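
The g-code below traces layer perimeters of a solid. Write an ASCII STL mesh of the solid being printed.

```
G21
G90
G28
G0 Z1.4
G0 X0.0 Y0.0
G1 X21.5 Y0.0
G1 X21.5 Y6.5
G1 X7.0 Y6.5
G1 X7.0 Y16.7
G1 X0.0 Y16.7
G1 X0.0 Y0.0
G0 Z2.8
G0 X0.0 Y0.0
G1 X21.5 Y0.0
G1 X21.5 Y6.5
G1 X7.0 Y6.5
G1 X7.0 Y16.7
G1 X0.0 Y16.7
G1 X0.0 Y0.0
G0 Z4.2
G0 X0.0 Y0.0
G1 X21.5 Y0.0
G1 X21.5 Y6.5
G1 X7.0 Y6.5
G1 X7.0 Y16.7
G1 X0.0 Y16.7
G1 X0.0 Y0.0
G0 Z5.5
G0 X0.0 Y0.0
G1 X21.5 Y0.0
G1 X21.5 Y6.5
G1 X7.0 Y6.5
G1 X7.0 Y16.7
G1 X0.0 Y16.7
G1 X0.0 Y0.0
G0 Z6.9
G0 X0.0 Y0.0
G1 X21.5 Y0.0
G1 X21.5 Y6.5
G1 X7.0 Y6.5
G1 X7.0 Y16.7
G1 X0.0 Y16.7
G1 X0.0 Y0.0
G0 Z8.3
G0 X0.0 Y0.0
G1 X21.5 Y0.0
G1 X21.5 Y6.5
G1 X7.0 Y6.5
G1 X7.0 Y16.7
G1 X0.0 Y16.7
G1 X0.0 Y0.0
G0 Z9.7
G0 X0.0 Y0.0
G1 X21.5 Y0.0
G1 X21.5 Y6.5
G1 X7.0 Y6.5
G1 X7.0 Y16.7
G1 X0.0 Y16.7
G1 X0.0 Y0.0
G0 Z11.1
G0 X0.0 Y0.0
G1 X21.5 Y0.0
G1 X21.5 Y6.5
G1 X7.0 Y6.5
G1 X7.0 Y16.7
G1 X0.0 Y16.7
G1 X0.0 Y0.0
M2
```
solid part
  facet normal 0.0000 0.0000 -1.0000
    outer loop
      vertex 21.5 6.5 0.0
      vertex 21.5 0.0 0.0
      vertex 0.0 0.0 0.0
    endloop
  endfacet
  facet normal 0.0000 0.0000 -1.0000
    outer loop
      vertex 7.0 6.5 0.0
      vertex 21.5 6.5 0.0
      vertex 0.0 0.0 0.0
    endloop
  endfacet
  facet normal 0.0000 0.0000 -1.0000
    outer loop
      vertex 7.0 16.7 0.0
      vertex 7.0 6.5 0.0
      vertex 0.0 0.0 0.0
    endloop
  endfacet
  facet normal 0.0000 0.0000 -1.0000
    outer loop
      vertex 0.0 16.7 0.0
      vertex 7.0 16.7 0.0
      vertex 0.0 0.0 0.0
    endloop
  endfacet
  facet normal 0.0000 0.0000 1.0000
    outer loop
      vertex 0.0 0.0 11.1
      vertex 21.5 0.0 11.1
      vertex 21.5 6.5 11.1
    endloop
  endfacet
  facet normal 0.0000 0.0000 1.0000
    outer loop
      vertex 0.0 0.0 11.1
      vertex 21.5 6.5 11.1
      vertex 7.0 6.5 11.1
    endloop
  endfacet
  facet normal 0.0000 0.0000 1.0000
    outer loop
      vertex 0.0 0.0 11.1
      vertex 7.0 6.5 11.1
      vertex 7.0 16.7 11.1
    endloop
  endfacet
  facet normal 0.0000 0.0000 1.0000
    outer loop
      vertex 0.0 0.0 11.1
      vertex 7.0 16.7 11.1
      vertex 0.0 16.7 11.1
    endloop
  endfacet
  facet normal 0.0000 -1.0000 0.0000
    outer loop
      vertex 0.0 0.0 0.0
      vertex 21.5 0.0 0.0
      vertex 21.5 0.0 11.1
    endloop
  endfacet
  facet normal 0.0000 -1.0000 0.0000
    outer loop
      vertex 0.0 0.0 0.0
      vertex 21.5 0.0 11.1
      vertex 0.0 0.0 11.1
    endloop
  endfacet
  facet normal 1.0000 0.0000 0.0000
    outer loop
      vertex 21.5 0.0 0.0
      vertex 21.5 6.5 0.0
      vertex 21.5 6.5 11.1
    endloop
  endfacet
  facet normal 1.0000 0.0000 0.0000
    outer loop
      vertex 21.5 0.0 0.0
      vertex 21.5 6.5 11.1
      vertex 21.5 0.0 11.1
    endloop
  endfacet
  facet normal 0.0000 1.0000 0.0000
    outer loop
      vertex 21.5 6.5 0.0
      vertex 7.0 6.5 0.0
      vertex 7.0 6.5 11.1
    endloop
  endfacet
  facet normal 0.0000 1.0000 0.0000
    outer loop
      vertex 21.5 6.5 0.0
      vertex 7.0 6.5 11.1
      vertex 21.5 6.5 11.1
    endloop
  endfacet
  facet normal 1.0000 0.0000 0.0000
    outer loop
      vertex 7.0 6.5 0.0
      vertex 7.0 16.7 0.0
      vertex 7.0 16.7 11.1
    endloop
  endfacet
  facet normal 1.0000 0.0000 0.0000
    outer loop
      vertex 7.0 6.5 0.0
      vertex 7.0 16.7 11.1
      vertex 7.0 6.5 11.1
    endloop
  endfacet
  facet normal 0.0000 1.0000 0.0000
    outer loop
      vertex 7.0 16.7 0.0
      vertex 0.0 16.7 0.0
      vertex 0.0 16.7 11.1
    endloop
  endfacet
  facet normal 0.0000 1.0000 0.0000
    outer loop
      vertex 7.0 16.7 0.0
      vertex 0.0 16.7 11.1
      vertex 7.0 16.7 11.1
    endloop
  endfacet
  facet normal -1.0000 0.0000 0.0000
    outer loop
      vertex 0.0 16.7 0.0
      vertex 0.0 0.0 0.0
      vertex 0.0 0.0 11.1
    endloop
  endfacet
  facet normal -1.0000 0.0000 0.0000
    outer loop
      vertex 0.0 16.7 0.0
      vertex 0.0 0.0 11.1
      vertex 0.0 16.7 11.1
    endloop
  endfacet
endsolid part

The G0 Z moves step by Δz≈1.4 mm. Every layer's G1 loop is the same polygon, so the solid is a straight extrusion of it from z=0 to z≈11.1. Closing with flat bottom and top caps and triangulating gives 20 facets — an L-shaped prism: outer 21.5 × 16.7 mm, arm thicknesses ≈ 6.5 mm (horizontal) and 7 mm (vertical), extruded 11.1 mm in z.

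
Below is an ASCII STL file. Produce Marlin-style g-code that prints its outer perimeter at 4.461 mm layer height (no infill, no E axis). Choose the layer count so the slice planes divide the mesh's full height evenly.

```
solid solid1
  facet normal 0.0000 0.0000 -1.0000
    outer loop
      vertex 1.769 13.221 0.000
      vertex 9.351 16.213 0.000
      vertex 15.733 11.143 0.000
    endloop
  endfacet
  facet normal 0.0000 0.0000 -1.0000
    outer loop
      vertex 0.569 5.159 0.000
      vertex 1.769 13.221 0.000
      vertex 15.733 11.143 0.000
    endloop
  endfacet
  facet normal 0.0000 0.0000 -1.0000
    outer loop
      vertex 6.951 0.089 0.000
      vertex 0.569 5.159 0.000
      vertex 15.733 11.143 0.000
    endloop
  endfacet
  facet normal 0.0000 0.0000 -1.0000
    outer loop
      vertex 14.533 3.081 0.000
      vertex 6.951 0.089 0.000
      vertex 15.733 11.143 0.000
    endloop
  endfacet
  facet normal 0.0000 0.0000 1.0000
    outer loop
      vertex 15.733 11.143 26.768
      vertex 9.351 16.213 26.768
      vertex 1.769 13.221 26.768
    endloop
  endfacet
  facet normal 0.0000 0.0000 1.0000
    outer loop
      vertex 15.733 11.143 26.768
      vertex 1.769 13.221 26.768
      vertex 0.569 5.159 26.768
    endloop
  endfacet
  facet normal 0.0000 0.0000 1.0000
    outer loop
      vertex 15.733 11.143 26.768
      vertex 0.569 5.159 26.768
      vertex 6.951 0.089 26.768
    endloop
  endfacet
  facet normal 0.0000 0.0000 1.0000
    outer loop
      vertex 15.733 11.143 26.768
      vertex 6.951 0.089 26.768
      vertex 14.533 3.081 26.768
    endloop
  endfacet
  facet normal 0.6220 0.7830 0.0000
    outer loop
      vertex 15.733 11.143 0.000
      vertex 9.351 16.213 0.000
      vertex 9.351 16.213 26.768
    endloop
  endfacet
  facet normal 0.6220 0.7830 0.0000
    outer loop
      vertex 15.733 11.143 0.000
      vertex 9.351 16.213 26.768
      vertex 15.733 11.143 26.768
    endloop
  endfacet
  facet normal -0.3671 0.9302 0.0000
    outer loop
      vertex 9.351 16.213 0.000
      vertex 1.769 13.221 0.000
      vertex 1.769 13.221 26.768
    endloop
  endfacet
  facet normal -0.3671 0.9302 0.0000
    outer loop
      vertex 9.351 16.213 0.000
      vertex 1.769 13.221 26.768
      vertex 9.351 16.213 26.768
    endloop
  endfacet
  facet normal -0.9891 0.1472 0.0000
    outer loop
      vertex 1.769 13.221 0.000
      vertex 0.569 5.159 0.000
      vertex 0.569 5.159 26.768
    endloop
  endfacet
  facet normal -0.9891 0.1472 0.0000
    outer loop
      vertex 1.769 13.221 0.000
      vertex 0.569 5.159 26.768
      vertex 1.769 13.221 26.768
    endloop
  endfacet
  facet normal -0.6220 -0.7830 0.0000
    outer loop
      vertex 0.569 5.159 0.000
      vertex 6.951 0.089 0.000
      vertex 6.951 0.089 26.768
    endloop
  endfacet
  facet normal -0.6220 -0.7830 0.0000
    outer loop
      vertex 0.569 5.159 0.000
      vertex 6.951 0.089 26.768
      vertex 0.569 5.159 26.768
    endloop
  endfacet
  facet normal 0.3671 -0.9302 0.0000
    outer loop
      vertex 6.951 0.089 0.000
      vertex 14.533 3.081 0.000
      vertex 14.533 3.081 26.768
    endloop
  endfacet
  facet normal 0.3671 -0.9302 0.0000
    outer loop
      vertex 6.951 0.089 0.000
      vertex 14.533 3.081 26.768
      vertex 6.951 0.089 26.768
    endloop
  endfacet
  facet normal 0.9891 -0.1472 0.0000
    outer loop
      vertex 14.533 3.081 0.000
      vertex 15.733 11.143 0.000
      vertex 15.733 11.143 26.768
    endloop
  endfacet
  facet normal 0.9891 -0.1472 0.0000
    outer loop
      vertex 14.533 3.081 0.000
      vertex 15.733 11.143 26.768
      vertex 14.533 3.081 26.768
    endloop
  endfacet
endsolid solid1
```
; perimeter-only toolpath
G21 ; units = mm
G90 ; absolute positioning
G28 ; home
; layer 1
G0 Z4.461
G0 X15.733 Y11.143
G1 X9.351 Y16.213
G1 X1.769 Y13.221
G1 X0.569 Y5.159
G1 X6.951 Y0.089
G1 X14.533 Y3.081
G1 X15.733 Y11.143
; layer 2
G0 Z8.923
G0 X15.733 Y11.143
G1 X9.351 Y16.213
G1 X1.769 Y13.221
G1 X0.569 Y5.159
G1 X6.951 Y0.089
G1 X14.533 Y3.081
G1 X15.733 Y11.143
; layer 3
G0 Z13.384
G0 X15.733 Y11.143
G1 X9.351 Y16.213
G1 X1.769 Y13.221
G1 X0.569 Y5.159
G1 X6.951 Y0.089
G1 X14.533 Y3.081
G1 X15.733 Y11.143
; layer 4
G0 Z17.845
G0 X15.733 Y11.143
G1 X9.351 Y16.213
G1 X1.769 Y13.221
G1 X0.569 Y5.159
G1 X6.951 Y0.089
G1 X14.533 Y3.081
G1 X15.733 Y11.143
; layer 5
G0 Z22.307
G0 X15.733 Y11.143
G1 X9.351 Y16.213
G1 X1.769 Y13.221
G1 X0.569 Y5.159
G1 X6.951 Y0.089
G1 X14.533 Y3.081
G1 X15.733 Y11.143
; layer 6
G0 Z26.768
G0 X15.733 Y11.143
G1 X9.351 Y16.213
G1 X1.769 Y13.221
G1 X0.569 Y5.159
G1 X6.951 Y0.089
G1 X14.533 Y3.081
G1 X15.733 Y11.143
M2 ; end

The solid is a regular 6-sided prism (a cylinder approximated with 6 flat sides), circumscribed radius ≈ 8.15 mm, height ≈ 26.8 mm. Slicing at Δz = 4.461 mm — 6 equal slices spanning the solid's height, so layer i sits at z = i·h/6 — gives 6 non-empty perimeters. Each is a 6-segment closed polygon; G0 lifts to the layer z and rapids to the start vertex, then G1 traces the edges.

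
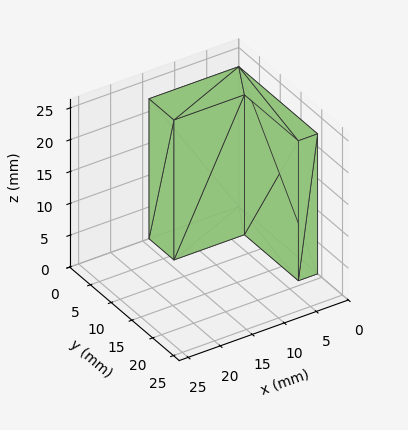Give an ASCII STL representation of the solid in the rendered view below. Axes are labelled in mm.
Reading the render: the shape is an L-shaped prism: outer 14 × 19 mm, arm thicknesses ≈ 6 mm (horizontal) and 3 mm (vertical), extruded 22 mm in z (dimensions read to the nearest mm from the axis ticks). For the STL, each face is triangulated and given an outward normal.

solid part
  facet normal 0.0000 0.0000 -1.0000
    outer loop
      vertex 14.000 6.000 0.000
      vertex 14.000 0.000 0.000
      vertex 0.000 0.000 0.000
    endloop
  endfacet
  facet normal 0.0000 0.0000 -1.0000
    outer loop
      vertex 3.000 6.000 0.000
      vertex 14.000 6.000 0.000
      vertex 0.000 0.000 0.000
    endloop
  endfacet
  facet normal 0.0000 0.0000 -1.0000
    outer loop
      vertex 3.000 19.000 0.000
      vertex 3.000 6.000 0.000
      vertex 0.000 0.000 0.000
    endloop
  endfacet
  facet normal 0.0000 0.0000 -1.0000
    outer loop
      vertex 0.000 19.000 0.000
      vertex 3.000 19.000 0.000
      vertex 0.000 0.000 0.000
    endloop
  endfacet
  facet normal 0.0000 0.0000 1.0000
    outer loop
      vertex 0.000 0.000 22.000
      vertex 14.000 0.000 22.000
      vertex 14.000 6.000 22.000
    endloop
  endfacet
  facet normal 0.0000 0.0000 1.0000
    outer loop
      vertex 0.000 0.000 22.000
      vertex 14.000 6.000 22.000
      vertex 3.000 6.000 22.000
    endloop
  endfacet
  facet normal 0.0000 0.0000 1.0000
    outer loop
      vertex 0.000 0.000 22.000
      vertex 3.000 6.000 22.000
      vertex 3.000 19.000 22.000
    endloop
  endfacet
  facet normal 0.0000 0.0000 1.0000
    outer loop
      vertex 0.000 0.000 22.000
      vertex 3.000 19.000 22.000
      vertex 0.000 19.000 22.000
    endloop
  endfacet
  facet normal 0.0000 -1.0000 0.0000
    outer loop
      vertex 0.000 0.000 0.000
      vertex 14.000 0.000 0.000
      vertex 14.000 0.000 22.000
    endloop
  endfacet
  facet normal 0.0000 -1.0000 0.0000
    outer loop
      vertex 0.000 0.000 0.000
      vertex 14.000 0.000 22.000
      vertex 0.000 0.000 22.000
    endloop
  endfacet
  facet normal 1.0000 0.0000 0.0000
    outer loop
      vertex 14.000 0.000 0.000
      vertex 14.000 6.000 0.000
      vertex 14.000 6.000 22.000
    endloop
  endfacet
  facet normal 1.0000 0.0000 0.0000
    outer loop
      vertex 14.000 0.000 0.000
      vertex 14.000 6.000 22.000
      vertex 14.000 0.000 22.000
    endloop
  endfacet
  facet normal 0.0000 1.0000 0.0000
    outer loop
      vertex 14.000 6.000 0.000
      vertex 3.000 6.000 0.000
      vertex 3.000 6.000 22.000
    endloop
  endfacet
  facet normal 0.0000 1.0000 0.0000
    outer loop
      vertex 14.000 6.000 0.000
      vertex 3.000 6.000 22.000
      vertex 14.000 6.000 22.000
    endloop
  endfacet
  facet normal 1.0000 0.0000 0.0000
    outer loop
      vertex 3.000 6.000 0.000
      vertex 3.000 19.000 0.000
      vertex 3.000 19.000 22.000
    endloop
  endfacet
  facet normal 1.0000 0.0000 0.0000
    outer loop
      vertex 3.000 6.000 0.000
      vertex 3.000 19.000 22.000
      vertex 3.000 6.000 22.000
    endloop
  endfacet
  facet normal 0.0000 1.0000 0.0000
    outer loop
      vertex 3.000 19.000 0.000
      vertex 0.000 19.000 0.000
      vertex 0.000 19.000 22.000
    endloop
  endfacet
  facet normal 0.0000 1.0000 0.0000
    outer loop
      vertex 3.000 19.000 0.000
      vertex 0.000 19.000 22.000
      vertex 3.000 19.000 22.000
    endloop
  endfacet
  facet normal -1.0000 0.0000 0.0000
    outer loop
      vertex 0.000 19.000 0.000
      vertex 0.000 0.000 0.000
      vertex 0.000 0.000 22.000
    endloop
  endfacet
  facet normal -1.0000 0.0000 0.0000
    outer loop
      vertex 0.000 19.000 0.000
      vertex 0.000 0.000 22.000
      vertex 0.000 19.000 22.000
    endloop
  endfacet
endsolid part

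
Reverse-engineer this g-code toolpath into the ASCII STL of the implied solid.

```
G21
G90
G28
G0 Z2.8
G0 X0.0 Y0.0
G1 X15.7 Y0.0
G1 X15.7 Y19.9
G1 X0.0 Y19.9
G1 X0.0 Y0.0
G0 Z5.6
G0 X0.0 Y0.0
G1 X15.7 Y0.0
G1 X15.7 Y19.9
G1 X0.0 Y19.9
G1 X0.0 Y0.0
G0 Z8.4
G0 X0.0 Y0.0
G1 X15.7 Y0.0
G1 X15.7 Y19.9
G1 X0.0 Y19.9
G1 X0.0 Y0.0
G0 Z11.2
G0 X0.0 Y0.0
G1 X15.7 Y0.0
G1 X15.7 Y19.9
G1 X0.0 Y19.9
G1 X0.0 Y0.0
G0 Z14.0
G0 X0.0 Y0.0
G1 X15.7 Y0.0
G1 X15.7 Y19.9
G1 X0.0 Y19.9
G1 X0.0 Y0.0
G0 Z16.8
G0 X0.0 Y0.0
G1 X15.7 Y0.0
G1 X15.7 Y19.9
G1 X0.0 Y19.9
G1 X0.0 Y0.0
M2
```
solid part
  facet normal 0.0000 0.0000 -1.0000
    outer loop
      vertex 15.7 19.9 0.0
      vertex 15.7 0.0 0.0
      vertex 0.0 0.0 0.0
    endloop
  endfacet
  facet normal 0.0000 0.0000 -1.0000
    outer loop
      vertex 0.0 19.9 0.0
      vertex 15.7 19.9 0.0
      vertex 0.0 0.0 0.0
    endloop
  endfacet
  facet normal 0.0000 0.0000 1.0000
    outer loop
      vertex 0.0 0.0 16.8
      vertex 15.7 0.0 16.8
      vertex 15.7 19.9 16.8
    endloop
  endfacet
  facet normal 0.0000 0.0000 1.0000
    outer loop
      vertex 0.0 0.0 16.8
      vertex 15.7 19.9 16.8
      vertex 0.0 19.9 16.8
    endloop
  endfacet
  facet normal 0.0000 -1.0000 0.0000
    outer loop
      vertex 0.0 0.0 0.0
      vertex 15.7 0.0 0.0
      vertex 15.7 0.0 16.8
    endloop
  endfacet
  facet normal 0.0000 -1.0000 0.0000
    outer loop
      vertex 0.0 0.0 0.0
      vertex 15.7 0.0 16.8
      vertex 0.0 0.0 16.8
    endloop
  endfacet
  facet normal 0.0000 1.0000 0.0000
    outer loop
      vertex 15.7 19.9 16.8
      vertex 15.7 19.9 0.0
      vertex 0.0 19.9 0.0
    endloop
  endfacet
  facet normal 0.0000 1.0000 0.0000
    outer loop
      vertex 0.0 19.9 16.8
      vertex 15.7 19.9 16.8
      vertex 0.0 19.9 0.0
    endloop
  endfacet
  facet normal -1.0000 0.0000 0.0000
    outer loop
      vertex 0.0 19.9 16.8
      vertex 0.0 19.9 0.0
      vertex 0.0 0.0 0.0
    endloop
  endfacet
  facet normal -1.0000 0.0000 0.0000
    outer loop
      vertex 0.0 0.0 16.8
      vertex 0.0 19.9 16.8
      vertex 0.0 0.0 0.0
    endloop
  endfacet
  facet normal 1.0000 0.0000 0.0000
    outer loop
      vertex 15.7 0.0 0.0
      vertex 15.7 19.9 0.0
      vertex 15.7 19.9 16.8
    endloop
  endfacet
  facet normal 1.0000 0.0000 0.0000
    outer loop
      vertex 15.7 0.0 0.0
      vertex 15.7 19.9 16.8
      vertex 15.7 0.0 16.8
    endloop
  endfacet
endsolid part

The G0 Z moves step by Δz≈2.8 mm. Every layer's G1 loop is the same polygon, so the solid is a straight extrusion of it from z=0 to z≈16.8. Closing with flat bottom and top caps and triangulating gives 12 facets — a rectangular box, roughly 15.7 × 19.9 mm footprint and 16.8 mm tall.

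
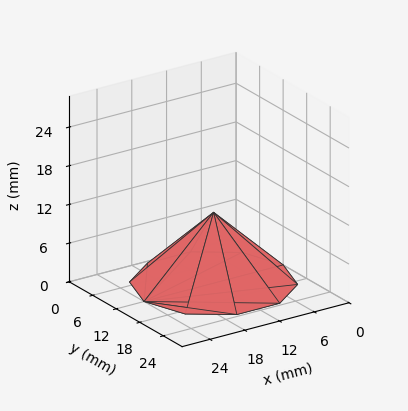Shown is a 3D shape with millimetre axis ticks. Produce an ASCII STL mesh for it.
Reading the render: the shape is a regular 10-sided pyramid, base circumscribed radius ≈ 12 mm, apex at z ≈ 11 mm (dimensions read to the nearest mm from the axis ticks). For the STL, each face is triangulated and given an outward normal.

solid part
  facet normal 0.0000 0.0000 -1.0000
    outer loop
      vertex 15.7 23.4 0.0
      vertex 21.7 19.1 0.0
      vertex 24.0 12.0 0.0
    endloop
  endfacet
  facet normal 0.0000 0.0000 -1.0000
    outer loop
      vertex 8.3 23.4 0.0
      vertex 15.7 23.4 0.0
      vertex 24.0 12.0 0.0
    endloop
  endfacet
  facet normal 0.0000 0.0000 -1.0000
    outer loop
      vertex 2.3 19.1 0.0
      vertex 8.3 23.4 0.0
      vertex 24.0 12.0 0.0
    endloop
  endfacet
  facet normal 0.0000 0.0000 -1.0000
    outer loop
      vertex 0.0 12.0 0.0
      vertex 2.3 19.1 0.0
      vertex 24.0 12.0 0.0
    endloop
  endfacet
  facet normal 0.0000 0.0000 -1.0000
    outer loop
      vertex 2.3 4.9 0.0
      vertex 0.0 12.0 0.0
      vertex 24.0 12.0 0.0
    endloop
  endfacet
  facet normal 0.0000 0.0000 -1.0000
    outer loop
      vertex 8.3 0.6 0.0
      vertex 2.3 4.9 0.0
      vertex 24.0 12.0 0.0
    endloop
  endfacet
  facet normal 0.0000 0.0000 -1.0000
    outer loop
      vertex 15.7 0.6 0.0
      vertex 8.3 0.6 0.0
      vertex 24.0 12.0 0.0
    endloop
  endfacet
  facet normal 0.0000 0.0000 -1.0000
    outer loop
      vertex 21.7 4.9 0.0
      vertex 15.7 0.6 0.0
      vertex 24.0 12.0 0.0
    endloop
  endfacet
  facet normal 0.6601 0.2138 0.7201
    outer loop
      vertex 24.0 12.0 0.0
      vertex 21.7 19.1 0.0
      vertex 12.0 12.0 11.0
    endloop
  endfacet
  facet normal 0.4041 0.5638 0.7203
    outer loop
      vertex 21.7 19.1 0.0
      vertex 15.7 23.4 0.0
      vertex 12.0 12.0 11.0
    endloop
  endfacet
  facet normal 0.0000 0.6944 0.7196
    outer loop
      vertex 15.7 23.4 0.0
      vertex 8.3 23.4 0.0
      vertex 12.0 12.0 11.0
    endloop
  endfacet
  facet normal -0.4041 0.5638 0.7203
    outer loop
      vertex 8.3 23.4 0.0
      vertex 2.3 19.1 0.0
      vertex 12.0 12.0 11.0
    endloop
  endfacet
  facet normal -0.6601 0.2138 0.7201
    outer loop
      vertex 2.3 19.1 0.0
      vertex 0.0 12.0 0.0
      vertex 12.0 12.0 11.0
    endloop
  endfacet
  facet normal -0.6601 -0.2138 0.7201
    outer loop
      vertex 0.0 12.0 0.0
      vertex 2.3 4.9 0.0
      vertex 12.0 12.0 11.0
    endloop
  endfacet
  facet normal -0.4041 -0.5638 0.7203
    outer loop
      vertex 2.3 4.9 0.0
      vertex 8.3 0.6 0.0
      vertex 12.0 12.0 11.0
    endloop
  endfacet
  facet normal 0.0000 -0.6944 0.7196
    outer loop
      vertex 8.3 0.6 0.0
      vertex 15.7 0.6 0.0
      vertex 12.0 12.0 11.0
    endloop
  endfacet
  facet normal 0.4041 -0.5638 0.7203
    outer loop
      vertex 15.7 0.6 0.0
      vertex 21.7 4.9 0.0
      vertex 12.0 12.0 11.0
    endloop
  endfacet
  facet normal 0.6601 -0.2138 0.7201
    outer loop
      vertex 21.7 4.9 0.0
      vertex 24.0 12.0 0.0
      vertex 12.0 12.0 11.0
    endloop
  endfacet
endsolid part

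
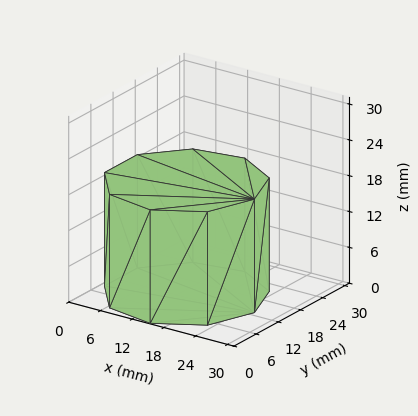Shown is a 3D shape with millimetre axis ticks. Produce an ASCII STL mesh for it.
Reading the render: the shape is a regular 9-sided prism (a cylinder approximated with 9 flat sides), circumscribed radius ≈ 13 mm, height ≈ 19 mm (dimensions read to the nearest mm from the axis ticks). For the STL, each face is triangulated and given an outward normal.

solid part
  facet normal 0.0000 0.0000 -1.0000
    outer loop
      vertex 15.257 25.803 0.000
      vertex 22.959 21.356 0.000
      vertex 26.000 13.000 0.000
    endloop
  endfacet
  facet normal 0.0000 0.0000 -1.0000
    outer loop
      vertex 6.500 24.258 0.000
      vertex 15.257 25.803 0.000
      vertex 26.000 13.000 0.000
    endloop
  endfacet
  facet normal 0.0000 0.0000 -1.0000
    outer loop
      vertex 0.784 17.446 0.000
      vertex 6.500 24.258 0.000
      vertex 26.000 13.000 0.000
    endloop
  endfacet
  facet normal 0.0000 0.0000 -1.0000
    outer loop
      vertex 0.784 8.554 0.000
      vertex 0.784 17.446 0.000
      vertex 26.000 13.000 0.000
    endloop
  endfacet
  facet normal 0.0000 0.0000 -1.0000
    outer loop
      vertex 6.500 1.742 0.000
      vertex 0.784 8.554 0.000
      vertex 26.000 13.000 0.000
    endloop
  endfacet
  facet normal 0.0000 0.0000 -1.0000
    outer loop
      vertex 15.257 0.197 0.000
      vertex 6.500 1.742 0.000
      vertex 26.000 13.000 0.000
    endloop
  endfacet
  facet normal 0.0000 0.0000 -1.0000
    outer loop
      vertex 22.959 4.644 0.000
      vertex 15.257 0.197 0.000
      vertex 26.000 13.000 0.000
    endloop
  endfacet
  facet normal 0.0000 0.0000 1.0000
    outer loop
      vertex 26.000 13.000 19.000
      vertex 22.959 21.356 19.000
      vertex 15.257 25.803 19.000
    endloop
  endfacet
  facet normal 0.0000 0.0000 1.0000
    outer loop
      vertex 26.000 13.000 19.000
      vertex 15.257 25.803 19.000
      vertex 6.500 24.258 19.000
    endloop
  endfacet
  facet normal 0.0000 0.0000 1.0000
    outer loop
      vertex 26.000 13.000 19.000
      vertex 6.500 24.258 19.000
      vertex 0.784 17.446 19.000
    endloop
  endfacet
  facet normal 0.0000 0.0000 1.0000
    outer loop
      vertex 26.000 13.000 19.000
      vertex 0.784 17.446 19.000
      vertex 0.784 8.554 19.000
    endloop
  endfacet
  facet normal 0.0000 0.0000 1.0000
    outer loop
      vertex 26.000 13.000 19.000
      vertex 0.784 8.554 19.000
      vertex 6.500 1.742 19.000
    endloop
  endfacet
  facet normal 0.0000 0.0000 1.0000
    outer loop
      vertex 26.000 13.000 19.000
      vertex 6.500 1.742 19.000
      vertex 15.257 0.197 19.000
    endloop
  endfacet
  facet normal 0.0000 0.0000 1.0000
    outer loop
      vertex 26.000 13.000 19.000
      vertex 15.257 0.197 19.000
      vertex 22.959 4.644 19.000
    endloop
  endfacet
  facet normal 0.9397 0.3420 0.0000
    outer loop
      vertex 26.000 13.000 0.000
      vertex 22.959 21.356 0.000
      vertex 22.959 21.356 19.000
    endloop
  endfacet
  facet normal 0.9397 0.3420 0.0000
    outer loop
      vertex 26.000 13.000 0.000
      vertex 22.959 21.356 19.000
      vertex 26.000 13.000 19.000
    endloop
  endfacet
  facet normal 0.5000 0.8660 0.0000
    outer loop
      vertex 22.959 21.356 0.000
      vertex 15.257 25.803 0.000
      vertex 15.257 25.803 19.000
    endloop
  endfacet
  facet normal 0.5000 0.8660 0.0000
    outer loop
      vertex 22.959 21.356 0.000
      vertex 15.257 25.803 19.000
      vertex 22.959 21.356 19.000
    endloop
  endfacet
  facet normal -0.1737 0.9848 0.0000
    outer loop
      vertex 15.257 25.803 0.000
      vertex 6.500 24.258 0.000
      vertex 6.500 24.258 19.000
    endloop
  endfacet
  facet normal -0.1737 0.9848 0.0000
    outer loop
      vertex 15.257 25.803 0.000
      vertex 6.500 24.258 19.000
      vertex 15.257 25.803 19.000
    endloop
  endfacet
  facet normal -0.7660 0.6428 0.0000
    outer loop
      vertex 6.500 24.258 0.000
      vertex 0.784 17.446 0.000
      vertex 0.784 17.446 19.000
    endloop
  endfacet
  facet normal -0.7660 0.6428 0.0000
    outer loop
      vertex 6.500 24.258 0.000
      vertex 0.784 17.446 19.000
      vertex 6.500 24.258 19.000
    endloop
  endfacet
  facet normal -1.0000 0.0000 0.0000
    outer loop
      vertex 0.784 17.446 0.000
      vertex 0.784 8.554 0.000
      vertex 0.784 8.554 19.000
    endloop
  endfacet
  facet normal -1.0000 0.0000 0.0000
    outer loop
      vertex 0.784 17.446 0.000
      vertex 0.784 8.554 19.000
      vertex 0.784 17.446 19.000
    endloop
  endfacet
  facet normal -0.7660 -0.6428 0.0000
    outer loop
      vertex 0.784 8.554 0.000
      vertex 6.500 1.742 0.000
      vertex 6.500 1.742 19.000
    endloop
  endfacet
  facet normal -0.7660 -0.6428 0.0000
    outer loop
      vertex 0.784 8.554 0.000
      vertex 6.500 1.742 19.000
      vertex 0.784 8.554 19.000
    endloop
  endfacet
  facet normal -0.1737 -0.9848 0.0000
    outer loop
      vertex 6.500 1.742 0.000
      vertex 15.257 0.197 0.000
      vertex 15.257 0.197 19.000
    endloop
  endfacet
  facet normal -0.1737 -0.9848 0.0000
    outer loop
      vertex 6.500 1.742 0.000
      vertex 15.257 0.197 19.000
      vertex 6.500 1.742 19.000
    endloop
  endfacet
  facet normal 0.5000 -0.8660 0.0000
    outer loop
      vertex 15.257 0.197 0.000
      vertex 22.959 4.644 0.000
      vertex 22.959 4.644 19.000
    endloop
  endfacet
  facet normal 0.5000 -0.8660 0.0000
    outer loop
      vertex 15.257 0.197 0.000
      vertex 22.959 4.644 19.000
      vertex 15.257 0.197 19.000
    endloop
  endfacet
  facet normal 0.9397 -0.3420 0.0000
    outer loop
      vertex 22.959 4.644 0.000
      vertex 26.000 13.000 0.000
      vertex 26.000 13.000 19.000
    endloop
  endfacet
  facet normal 0.9397 -0.3420 0.0000
    outer loop
      vertex 22.959 4.644 0.000
      vertex 26.000 13.000 19.000
      vertex 22.959 4.644 19.000
    endloop
  endfacet
endsolid part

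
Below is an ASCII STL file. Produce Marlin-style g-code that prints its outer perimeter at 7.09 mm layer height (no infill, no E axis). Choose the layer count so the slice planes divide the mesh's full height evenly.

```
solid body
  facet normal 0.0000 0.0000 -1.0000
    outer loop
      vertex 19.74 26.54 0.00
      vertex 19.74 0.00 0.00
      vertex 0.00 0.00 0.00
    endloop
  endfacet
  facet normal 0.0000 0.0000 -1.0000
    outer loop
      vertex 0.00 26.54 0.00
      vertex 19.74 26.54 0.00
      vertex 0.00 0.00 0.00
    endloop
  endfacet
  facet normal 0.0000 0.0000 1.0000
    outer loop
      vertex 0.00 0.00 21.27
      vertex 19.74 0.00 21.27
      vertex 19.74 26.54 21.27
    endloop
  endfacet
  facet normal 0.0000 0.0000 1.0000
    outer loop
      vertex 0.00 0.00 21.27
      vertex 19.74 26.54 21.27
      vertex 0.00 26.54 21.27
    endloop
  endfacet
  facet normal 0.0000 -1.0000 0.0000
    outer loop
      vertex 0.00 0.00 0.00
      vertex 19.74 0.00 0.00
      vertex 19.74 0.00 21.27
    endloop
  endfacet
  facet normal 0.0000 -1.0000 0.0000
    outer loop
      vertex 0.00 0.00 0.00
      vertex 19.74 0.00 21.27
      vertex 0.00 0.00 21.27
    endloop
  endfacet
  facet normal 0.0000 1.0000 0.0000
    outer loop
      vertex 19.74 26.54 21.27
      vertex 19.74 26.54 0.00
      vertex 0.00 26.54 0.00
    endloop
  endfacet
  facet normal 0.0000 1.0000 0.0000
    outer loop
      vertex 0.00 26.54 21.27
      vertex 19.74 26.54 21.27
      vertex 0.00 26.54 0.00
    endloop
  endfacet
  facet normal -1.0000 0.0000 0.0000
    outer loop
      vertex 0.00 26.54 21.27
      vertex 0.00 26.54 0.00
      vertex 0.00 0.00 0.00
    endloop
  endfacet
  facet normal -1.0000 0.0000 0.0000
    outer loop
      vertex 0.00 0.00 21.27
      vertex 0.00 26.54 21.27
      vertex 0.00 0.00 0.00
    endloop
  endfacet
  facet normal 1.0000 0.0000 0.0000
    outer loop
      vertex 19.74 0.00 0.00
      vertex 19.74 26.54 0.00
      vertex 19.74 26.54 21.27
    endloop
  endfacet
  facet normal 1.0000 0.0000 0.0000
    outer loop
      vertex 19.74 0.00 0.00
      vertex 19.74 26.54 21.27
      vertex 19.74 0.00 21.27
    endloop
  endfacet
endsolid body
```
; perimeter-only toolpath
G21 ; units = mm
G90 ; absolute positioning
G28 ; home
; layer 1
G0 Z7.09
G0 X0.00 Y0.00
G1 X19.74 Y0.00
G1 X19.74 Y26.54
G1 X0.00 Y26.54
G1 X0.00 Y0.00
; layer 2
G0 Z14.18
G0 X0.00 Y0.00
G1 X19.74 Y0.00
G1 X19.74 Y26.54
G1 X0.00 Y26.54
G1 X0.00 Y0.00
; layer 3
G0 Z21.27
G0 X0.00 Y0.00
G1 X19.74 Y0.00
G1 X19.74 Y26.54
G1 X0.00 Y26.54
G1 X0.00 Y0.00
M2 ; end

The solid is a rectangular box, roughly 19.7 × 26.5 mm footprint and 21.3 mm tall. Slicing at Δz = 7.09 mm — 3 equal slices spanning the solid's height, so layer i sits at z = i·h/3 — gives 3 non-empty perimeters. Each is a 4-segment closed polygon; G0 lifts to the layer z and rapids to the start vertex, then G1 traces the edges.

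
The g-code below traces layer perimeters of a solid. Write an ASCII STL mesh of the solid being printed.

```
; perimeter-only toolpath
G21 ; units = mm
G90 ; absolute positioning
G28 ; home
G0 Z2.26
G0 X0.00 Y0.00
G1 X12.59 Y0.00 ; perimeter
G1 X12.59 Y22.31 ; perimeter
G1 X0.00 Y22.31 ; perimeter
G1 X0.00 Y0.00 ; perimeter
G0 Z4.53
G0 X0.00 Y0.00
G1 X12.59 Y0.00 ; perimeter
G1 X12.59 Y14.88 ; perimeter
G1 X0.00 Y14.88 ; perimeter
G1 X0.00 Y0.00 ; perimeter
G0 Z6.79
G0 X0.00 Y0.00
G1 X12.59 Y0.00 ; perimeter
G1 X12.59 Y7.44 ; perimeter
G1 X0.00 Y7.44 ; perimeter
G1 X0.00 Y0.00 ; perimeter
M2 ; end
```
solid part
  facet normal 0.0000 0.0000 -1.0000
    outer loop
      vertex 12.59 29.75 0.00
      vertex 12.59 0.00 0.00
      vertex 0.00 0.00 0.00
    endloop
  endfacet
  facet normal 0.0000 0.0000 -1.0000
    outer loop
      vertex 0.00 29.75 0.00
      vertex 12.59 29.75 0.00
      vertex 0.00 0.00 0.00
    endloop
  endfacet
  facet normal 0.0000 -1.0000 0.0000
    outer loop
      vertex 0.00 0.00 0.00
      vertex 12.59 0.00 0.00
      vertex 12.59 0.00 9.05
    endloop
  endfacet
  facet normal 0.0000 -1.0000 0.0000
    outer loop
      vertex 0.00 0.00 0.00
      vertex 12.59 0.00 9.05
      vertex 0.00 0.00 9.05
    endloop
  endfacet
  facet normal 0.0000 0.2910 0.9567
    outer loop
      vertex 0.00 0.00 9.05
      vertex 12.59 0.00 9.05
      vertex 12.59 29.75 0.00
    endloop
  endfacet
  facet normal 0.0000 0.2910 0.9567
    outer loop
      vertex 0.00 0.00 9.05
      vertex 12.59 29.75 0.00
      vertex 0.00 29.75 0.00
    endloop
  endfacet
  facet normal -1.0000 0.0000 0.0000
    outer loop
      vertex 0.00 0.00 9.05
      vertex 0.00 29.75 0.00
      vertex 0.00 0.00 0.00
    endloop
  endfacet
  facet normal 1.0000 0.0000 0.0000
    outer loop
      vertex 12.59 0.00 0.00
      vertex 12.59 29.75 0.00
      vertex 12.59 0.00 9.05
    endloop
  endfacet
endsolid part

The G0 Z moves step by Δz≈2.26 mm. The G1 loops shrink linearly with z, so the solid tapers from its base footprint up to z≈9.05. Closing with a flat bottom cap and the tapered top and triangulating gives 8 facets — a wedge (ramp): 12.6 × 29.8 mm base, rising to 9.05 mm along the y=0 edge and sloping linearly to z=0 at y=29.8.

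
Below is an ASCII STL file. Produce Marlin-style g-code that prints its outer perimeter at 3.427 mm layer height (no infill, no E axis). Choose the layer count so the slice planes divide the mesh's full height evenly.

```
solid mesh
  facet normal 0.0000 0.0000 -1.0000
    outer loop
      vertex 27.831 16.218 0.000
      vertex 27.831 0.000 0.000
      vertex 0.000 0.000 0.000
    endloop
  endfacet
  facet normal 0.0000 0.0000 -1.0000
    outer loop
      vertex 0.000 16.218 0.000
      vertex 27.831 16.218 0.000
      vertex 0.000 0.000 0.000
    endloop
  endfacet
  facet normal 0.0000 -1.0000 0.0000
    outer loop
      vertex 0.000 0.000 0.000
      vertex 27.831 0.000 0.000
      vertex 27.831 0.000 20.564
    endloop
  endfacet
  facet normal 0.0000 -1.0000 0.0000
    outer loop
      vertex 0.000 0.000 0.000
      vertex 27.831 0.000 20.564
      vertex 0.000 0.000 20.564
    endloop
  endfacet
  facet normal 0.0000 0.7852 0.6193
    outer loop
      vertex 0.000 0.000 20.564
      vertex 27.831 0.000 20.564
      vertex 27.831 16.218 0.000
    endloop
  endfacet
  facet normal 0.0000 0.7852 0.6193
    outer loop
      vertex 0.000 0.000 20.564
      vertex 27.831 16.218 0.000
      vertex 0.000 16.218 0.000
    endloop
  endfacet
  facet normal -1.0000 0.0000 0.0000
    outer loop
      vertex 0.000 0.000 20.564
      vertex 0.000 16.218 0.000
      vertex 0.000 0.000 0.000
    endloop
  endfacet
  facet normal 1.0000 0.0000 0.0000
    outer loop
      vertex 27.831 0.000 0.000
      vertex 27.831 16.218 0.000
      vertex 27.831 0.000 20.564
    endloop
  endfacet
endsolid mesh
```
; perimeter-only toolpath
G21 ; units = mm
G90 ; absolute positioning
G28 ; home
; layer 1
G0 Z3.427
G0 X0.000 Y0.000
G1 X27.831 Y0.000
G1 X27.831 Y13.515
G1 X0.000 Y13.515
G1 X0.000 Y0.000
; layer 2
G0 Z6.855
G0 X0.000 Y0.000
G1 X27.831 Y0.000
G1 X27.831 Y10.812
G1 X0.000 Y10.812
G1 X0.000 Y0.000
; layer 3
G0 Z10.282
G0 X0.000 Y0.000
G1 X27.831 Y0.000
G1 X27.831 Y8.109
G1 X0.000 Y8.109
G1 X0.000 Y0.000
; layer 4
G0 Z13.709
G0 X0.000 Y0.000
G1 X27.831 Y0.000
G1 X27.831 Y5.406
G1 X0.000 Y5.406
G1 X0.000 Y0.000
; layer 5
G0 Z17.137
G0 X0.000 Y0.000
G1 X27.831 Y0.000
G1 X27.831 Y2.703
G1 X0.000 Y2.703
G1 X0.000 Y0.000
M2 ; end

The solid is a wedge (ramp): 27.8 × 16.2 mm base, rising to 20.6 mm along the y=0 edge and sloping linearly to z=0 at y=16.2. Slicing at Δz = 3.427 mm — 6 equal slices spanning the solid's height, so layer i sits at z = i·h/6 — gives 5 non-empty perimeters. Each is a 4-segment closed polygon; G0 lifts to the layer z and rapids to the start vertex, then G1 traces the edges. The cross-section shrinks linearly with z (the slice at the apex is degenerate and omitted).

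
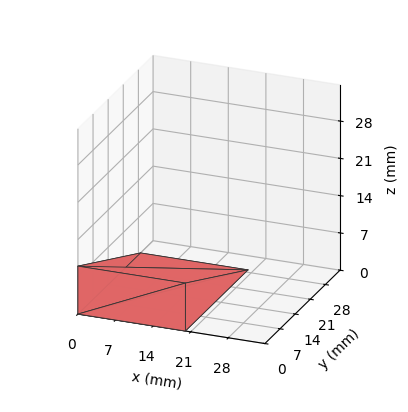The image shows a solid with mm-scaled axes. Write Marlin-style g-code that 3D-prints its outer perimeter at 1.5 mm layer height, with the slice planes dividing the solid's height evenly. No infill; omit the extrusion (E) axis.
Reading the render: the shape is a wedge (ramp): 20 × 29 mm base, rising to 9 mm along the y=0 edge and sloping linearly to z=0 at y=29 (dimensions read to the nearest mm from the axis ticks). For the g-code, the solid's height is divided into equal slices at the stated Δz and each level perimeter traced with G1 moves after a G0 lift.

; perimeter-only toolpath
G21 ; units = mm
G90 ; absolute positioning
G28 ; home
; layer 1
G0 Z1.5
G0 X0.0 Y0.0
G1 X20.0 Y0.0
G1 X20.0 Y24.2
G1 X0.0 Y24.2
G1 X0.0 Y0.0
; layer 2
G0 Z3.0
G0 X0.0 Y0.0
G1 X20.0 Y0.0
G1 X20.0 Y19.3
G1 X0.0 Y19.3
G1 X0.0 Y0.0
; layer 3
G0 Z4.5
G0 X0.0 Y0.0
G1 X20.0 Y0.0
G1 X20.0 Y14.5
G1 X0.0 Y14.5
G1 X0.0 Y0.0
; layer 4
G0 Z6.0
G0 X0.0 Y0.0
G1 X20.0 Y0.0
G1 X20.0 Y9.7
G1 X0.0 Y9.7
G1 X0.0 Y0.0
; layer 5
G0 Z7.5
G0 X0.0 Y0.0
G1 X20.0 Y0.0
G1 X20.0 Y4.8
G1 X0.0 Y4.8
G1 X0.0 Y0.0
M2 ; end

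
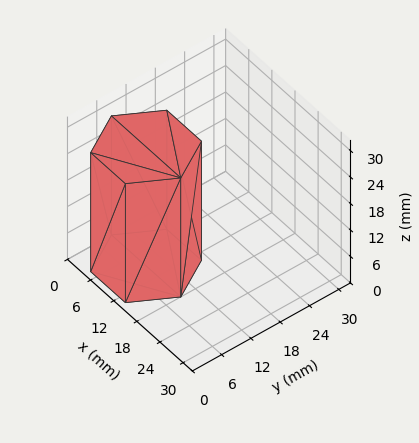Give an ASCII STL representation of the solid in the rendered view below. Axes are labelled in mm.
Reading the render: the shape is a regular 6-sided prism (a cylinder approximated with 6 flat sides), circumscribed radius ≈ 9 mm, height ≈ 27 mm (dimensions read to the nearest mm from the axis ticks). For the STL, each face is triangulated and given an outward normal.

solid part
  facet normal 0.0000 0.0000 -1.0000
    outer loop
      vertex 4.500 16.794 0.000
      vertex 13.500 16.794 0.000
      vertex 18.000 9.000 0.000
    endloop
  endfacet
  facet normal 0.0000 0.0000 -1.0000
    outer loop
      vertex 0.000 9.000 0.000
      vertex 4.500 16.794 0.000
      vertex 18.000 9.000 0.000
    endloop
  endfacet
  facet normal 0.0000 0.0000 -1.0000
    outer loop
      vertex 4.500 1.206 0.000
      vertex 0.000 9.000 0.000
      vertex 18.000 9.000 0.000
    endloop
  endfacet
  facet normal 0.0000 0.0000 -1.0000
    outer loop
      vertex 13.500 1.206 0.000
      vertex 4.500 1.206 0.000
      vertex 18.000 9.000 0.000
    endloop
  endfacet
  facet normal 0.0000 0.0000 1.0000
    outer loop
      vertex 18.000 9.000 27.000
      vertex 13.500 16.794 27.000
      vertex 4.500 16.794 27.000
    endloop
  endfacet
  facet normal 0.0000 0.0000 1.0000
    outer loop
      vertex 18.000 9.000 27.000
      vertex 4.500 16.794 27.000
      vertex 0.000 9.000 27.000
    endloop
  endfacet
  facet normal 0.0000 0.0000 1.0000
    outer loop
      vertex 18.000 9.000 27.000
      vertex 0.000 9.000 27.000
      vertex 4.500 1.206 27.000
    endloop
  endfacet
  facet normal 0.0000 0.0000 1.0000
    outer loop
      vertex 18.000 9.000 27.000
      vertex 4.500 1.206 27.000
      vertex 13.500 1.206 27.000
    endloop
  endfacet
  facet normal 0.8660 0.5000 0.0000
    outer loop
      vertex 18.000 9.000 0.000
      vertex 13.500 16.794 0.000
      vertex 13.500 16.794 27.000
    endloop
  endfacet
  facet normal 0.8660 0.5000 0.0000
    outer loop
      vertex 18.000 9.000 0.000
      vertex 13.500 16.794 27.000
      vertex 18.000 9.000 27.000
    endloop
  endfacet
  facet normal 0.0000 1.0000 0.0000
    outer loop
      vertex 13.500 16.794 0.000
      vertex 4.500 16.794 0.000
      vertex 4.500 16.794 27.000
    endloop
  endfacet
  facet normal 0.0000 1.0000 0.0000
    outer loop
      vertex 13.500 16.794 0.000
      vertex 4.500 16.794 27.000
      vertex 13.500 16.794 27.000
    endloop
  endfacet
  facet normal -0.8660 0.5000 0.0000
    outer loop
      vertex 4.500 16.794 0.000
      vertex 0.000 9.000 0.000
      vertex 0.000 9.000 27.000
    endloop
  endfacet
  facet normal -0.8660 0.5000 0.0000
    outer loop
      vertex 4.500 16.794 0.000
      vertex 0.000 9.000 27.000
      vertex 4.500 16.794 27.000
    endloop
  endfacet
  facet normal -0.8660 -0.5000 0.0000
    outer loop
      vertex 0.000 9.000 0.000
      vertex 4.500 1.206 0.000
      vertex 4.500 1.206 27.000
    endloop
  endfacet
  facet normal -0.8660 -0.5000 0.0000
    outer loop
      vertex 0.000 9.000 0.000
      vertex 4.500 1.206 27.000
      vertex 0.000 9.000 27.000
    endloop
  endfacet
  facet normal 0.0000 -1.0000 0.0000
    outer loop
      vertex 4.500 1.206 0.000
      vertex 13.500 1.206 0.000
      vertex 13.500 1.206 27.000
    endloop
  endfacet
  facet normal 0.0000 -1.0000 0.0000
    outer loop
      vertex 4.500 1.206 0.000
      vertex 13.500 1.206 27.000
      vertex 4.500 1.206 27.000
    endloop
  endfacet
  facet normal 0.8660 -0.5000 0.0000
    outer loop
      vertex 13.500 1.206 0.000
      vertex 18.000 9.000 0.000
      vertex 18.000 9.000 27.000
    endloop
  endfacet
  facet normal 0.8660 -0.5000 0.0000
    outer loop
      vertex 13.500 1.206 0.000
      vertex 18.000 9.000 27.000
      vertex 13.500 1.206 27.000
    endloop
  endfacet
endsolid part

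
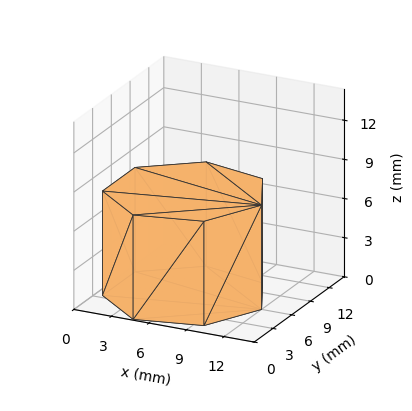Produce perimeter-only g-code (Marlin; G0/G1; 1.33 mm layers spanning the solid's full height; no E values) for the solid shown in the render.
Reading the render: the shape is a regular 7-sided prism (a cylinder approximated with 7 flat sides), circumscribed radius ≈ 6 mm, height ≈ 8 mm (dimensions read to the nearest mm from the axis ticks). For the g-code, the solid's height is divided into equal slices at the stated Δz and each level perimeter traced with G1 moves after a G0 lift.

; perimeter-only toolpath
G21 ; units = mm
G90 ; absolute positioning
G28 ; home
; layer 1
G0 Z1.33
G0 X12.00 Y6.00
G1 X9.74 Y10.69
G1 X4.66 Y11.85
G1 X0.59 Y8.60
G1 X0.59 Y3.40
G1 X4.66 Y0.15
G1 X9.74 Y1.31
G1 X12.00 Y6.00
; layer 2
G0 Z2.67
G0 X12.00 Y6.00
G1 X9.74 Y10.69
G1 X4.66 Y11.85
G1 X0.59 Y8.60
G1 X0.59 Y3.40
G1 X4.66 Y0.15
G1 X9.74 Y1.31
G1 X12.00 Y6.00
; layer 3
G0 Z4.00
G0 X12.00 Y6.00
G1 X9.74 Y10.69
G1 X4.66 Y11.85
G1 X0.59 Y8.60
G1 X0.59 Y3.40
G1 X4.66 Y0.15
G1 X9.74 Y1.31
G1 X12.00 Y6.00
; layer 4
G0 Z5.33
G0 X12.00 Y6.00
G1 X9.74 Y10.69
G1 X4.66 Y11.85
G1 X0.59 Y8.60
G1 X0.59 Y3.40
G1 X4.66 Y0.15
G1 X9.74 Y1.31
G1 X12.00 Y6.00
; layer 5
G0 Z6.67
G0 X12.00 Y6.00
G1 X9.74 Y10.69
G1 X4.66 Y11.85
G1 X0.59 Y8.60
G1 X0.59 Y3.40
G1 X4.66 Y0.15
G1 X9.74 Y1.31
G1 X12.00 Y6.00
; layer 6
G0 Z8.00
G0 X12.00 Y6.00
G1 X9.74 Y10.69
G1 X4.66 Y11.85
G1 X0.59 Y8.60
G1 X0.59 Y3.40
G1 X4.66 Y0.15
G1 X9.74 Y1.31
G1 X12.00 Y6.00
M2 ; end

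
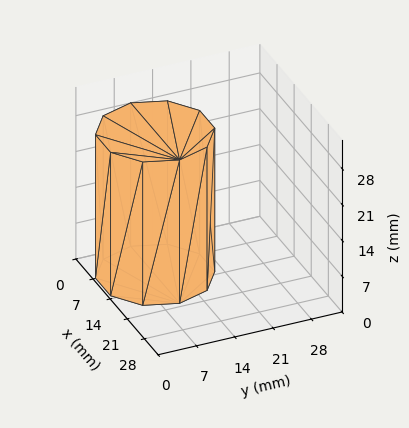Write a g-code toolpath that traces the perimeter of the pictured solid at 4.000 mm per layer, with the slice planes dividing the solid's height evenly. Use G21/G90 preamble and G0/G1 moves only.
Reading the render: the shape is a regular 10-sided prism (a cylinder approximated with 10 flat sides), circumscribed radius ≈ 10 mm, height ≈ 28 mm (dimensions read to the nearest mm from the axis ticks). For the g-code, the solid's height is divided into equal slices at the stated Δz and each level perimeter traced with G1 moves after a G0 lift.

; perimeter-only toolpath
G21 ; units = mm
G90 ; absolute positioning
G28 ; home
; layer 1
G0 Z4.000
G0 X20.000 Y10.000
G1 X18.090 Y15.878
G1 X13.090 Y19.511
G1 X6.910 Y19.511
G1 X1.910 Y15.878
G1 X0.000 Y10.000
G1 X1.910 Y4.122
G1 X6.910 Y0.489
G1 X13.090 Y0.489
G1 X18.090 Y4.122
G1 X20.000 Y10.000
; layer 2
G0 Z8.000
G0 X20.000 Y10.000
G1 X18.090 Y15.878
G1 X13.090 Y19.511
G1 X6.910 Y19.511
G1 X1.910 Y15.878
G1 X0.000 Y10.000
G1 X1.910 Y4.122
G1 X6.910 Y0.489
G1 X13.090 Y0.489
G1 X18.090 Y4.122
G1 X20.000 Y10.000
; layer 3
G0 Z12.000
G0 X20.000 Y10.000
G1 X18.090 Y15.878
G1 X13.090 Y19.511
G1 X6.910 Y19.511
G1 X1.910 Y15.878
G1 X0.000 Y10.000
G1 X1.910 Y4.122
G1 X6.910 Y0.489
G1 X13.090 Y0.489
G1 X18.090 Y4.122
G1 X20.000 Y10.000
; layer 4
G0 Z16.000
G0 X20.000 Y10.000
G1 X18.090 Y15.878
G1 X13.090 Y19.511
G1 X6.910 Y19.511
G1 X1.910 Y15.878
G1 X0.000 Y10.000
G1 X1.910 Y4.122
G1 X6.910 Y0.489
G1 X13.090 Y0.489
G1 X18.090 Y4.122
G1 X20.000 Y10.000
; layer 5
G0 Z20.000
G0 X20.000 Y10.000
G1 X18.090 Y15.878
G1 X13.090 Y19.511
G1 X6.910 Y19.511
G1 X1.910 Y15.878
G1 X0.000 Y10.000
G1 X1.910 Y4.122
G1 X6.910 Y0.489
G1 X13.090 Y0.489
G1 X18.090 Y4.122
G1 X20.000 Y10.000
; layer 6
G0 Z24.000
G0 X20.000 Y10.000
G1 X18.090 Y15.878
G1 X13.090 Y19.511
G1 X6.910 Y19.511
G1 X1.910 Y15.878
G1 X0.000 Y10.000
G1 X1.910 Y4.122
G1 X6.910 Y0.489
G1 X13.090 Y0.489
G1 X18.090 Y4.122
G1 X20.000 Y10.000
; layer 7
G0 Z28.000
G0 X20.000 Y10.000
G1 X18.090 Y15.878
G1 X13.090 Y19.511
G1 X6.910 Y19.511
G1 X1.910 Y15.878
G1 X0.000 Y10.000
G1 X1.910 Y4.122
G1 X6.910 Y0.489
G1 X13.090 Y0.489
G1 X18.090 Y4.122
G1 X20.000 Y10.000
M2 ; end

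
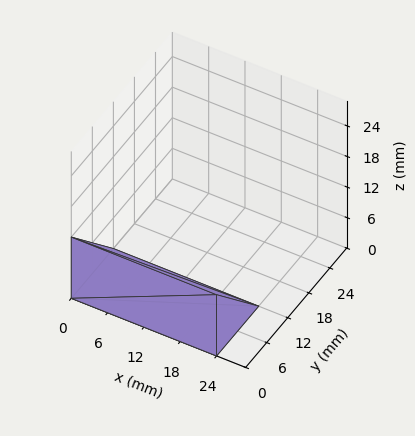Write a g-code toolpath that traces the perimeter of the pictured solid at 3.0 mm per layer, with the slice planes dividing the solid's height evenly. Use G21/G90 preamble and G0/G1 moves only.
Reading the render: the shape is a wedge (ramp): 24 × 12 mm base, rising to 12 mm along the y=0 edge and sloping linearly to z=0 at y=12 (dimensions read to the nearest mm from the axis ticks). For the g-code, the solid's height is divided into equal slices at the stated Δz and each level perimeter traced with G1 moves after a G0 lift.

; perimeter-only toolpath
G21 ; units = mm
G90 ; absolute positioning
G28 ; home
; layer 1
G0 Z3.0
G0 X0.0 Y0.0
G1 X24.0 Y0.0
G1 X24.0 Y9.0
G1 X0.0 Y9.0
G1 X0.0 Y0.0
; layer 2
G0 Z6.0
G0 X0.0 Y0.0
G1 X24.0 Y0.0
G1 X24.0 Y6.0
G1 X0.0 Y6.0
G1 X0.0 Y0.0
; layer 3
G0 Z9.0
G0 X0.0 Y0.0
G1 X24.0 Y0.0
G1 X24.0 Y3.0
G1 X0.0 Y3.0
G1 X0.0 Y0.0
M2 ; end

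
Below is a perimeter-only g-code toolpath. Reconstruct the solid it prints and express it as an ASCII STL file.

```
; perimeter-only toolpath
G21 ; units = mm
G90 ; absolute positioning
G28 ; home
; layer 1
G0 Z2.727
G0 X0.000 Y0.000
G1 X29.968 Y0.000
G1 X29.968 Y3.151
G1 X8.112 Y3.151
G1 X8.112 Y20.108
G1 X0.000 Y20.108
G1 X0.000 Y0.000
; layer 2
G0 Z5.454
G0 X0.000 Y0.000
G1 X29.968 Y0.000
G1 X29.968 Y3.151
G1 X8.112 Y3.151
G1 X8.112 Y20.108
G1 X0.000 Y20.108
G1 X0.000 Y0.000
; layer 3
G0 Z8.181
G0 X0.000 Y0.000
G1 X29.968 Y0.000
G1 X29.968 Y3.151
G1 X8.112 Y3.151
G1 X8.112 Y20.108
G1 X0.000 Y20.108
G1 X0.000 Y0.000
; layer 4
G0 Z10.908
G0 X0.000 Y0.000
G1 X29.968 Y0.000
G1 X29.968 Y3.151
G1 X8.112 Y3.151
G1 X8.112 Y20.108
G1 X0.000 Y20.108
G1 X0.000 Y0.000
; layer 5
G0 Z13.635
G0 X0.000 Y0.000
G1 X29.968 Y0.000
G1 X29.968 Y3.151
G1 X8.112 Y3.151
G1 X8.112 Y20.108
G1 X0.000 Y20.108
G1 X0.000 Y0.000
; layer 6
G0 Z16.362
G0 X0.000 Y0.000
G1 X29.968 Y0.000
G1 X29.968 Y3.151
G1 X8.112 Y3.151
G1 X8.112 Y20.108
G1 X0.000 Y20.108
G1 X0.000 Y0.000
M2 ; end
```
solid part
  facet normal 0.0000 0.0000 -1.0000
    outer loop
      vertex 29.968 3.151 0.000
      vertex 29.968 0.000 0.000
      vertex 0.000 0.000 0.000
    endloop
  endfacet
  facet normal 0.0000 0.0000 -1.0000
    outer loop
      vertex 8.112 3.151 0.000
      vertex 29.968 3.151 0.000
      vertex 0.000 0.000 0.000
    endloop
  endfacet
  facet normal 0.0000 0.0000 -1.0000
    outer loop
      vertex 8.112 20.108 0.000
      vertex 8.112 3.151 0.000
      vertex 0.000 0.000 0.000
    endloop
  endfacet
  facet normal 0.0000 0.0000 -1.0000
    outer loop
      vertex 0.000 20.108 0.000
      vertex 8.112 20.108 0.000
      vertex 0.000 0.000 0.000
    endloop
  endfacet
  facet normal 0.0000 0.0000 1.0000
    outer loop
      vertex 0.000 0.000 16.362
      vertex 29.968 0.000 16.362
      vertex 29.968 3.151 16.362
    endloop
  endfacet
  facet normal 0.0000 0.0000 1.0000
    outer loop
      vertex 0.000 0.000 16.362
      vertex 29.968 3.151 16.362
      vertex 8.112 3.151 16.362
    endloop
  endfacet
  facet normal 0.0000 0.0000 1.0000
    outer loop
      vertex 0.000 0.000 16.362
      vertex 8.112 3.151 16.362
      vertex 8.112 20.108 16.362
    endloop
  endfacet
  facet normal 0.0000 0.0000 1.0000
    outer loop
      vertex 0.000 0.000 16.362
      vertex 8.112 20.108 16.362
      vertex 0.000 20.108 16.362
    endloop
  endfacet
  facet normal 0.0000 -1.0000 0.0000
    outer loop
      vertex 0.000 0.000 0.000
      vertex 29.968 0.000 0.000
      vertex 29.968 0.000 16.362
    endloop
  endfacet
  facet normal 0.0000 -1.0000 0.0000
    outer loop
      vertex 0.000 0.000 0.000
      vertex 29.968 0.000 16.362
      vertex 0.000 0.000 16.362
    endloop
  endfacet
  facet normal 1.0000 0.0000 0.0000
    outer loop
      vertex 29.968 0.000 0.000
      vertex 29.968 3.151 0.000
      vertex 29.968 3.151 16.362
    endloop
  endfacet
  facet normal 1.0000 0.0000 0.0000
    outer loop
      vertex 29.968 0.000 0.000
      vertex 29.968 3.151 16.362
      vertex 29.968 0.000 16.362
    endloop
  endfacet
  facet normal 0.0000 1.0000 0.0000
    outer loop
      vertex 29.968 3.151 0.000
      vertex 8.112 3.151 0.000
      vertex 8.112 3.151 16.362
    endloop
  endfacet
  facet normal 0.0000 1.0000 0.0000
    outer loop
      vertex 29.968 3.151 0.000
      vertex 8.112 3.151 16.362
      vertex 29.968 3.151 16.362
    endloop
  endfacet
  facet normal 1.0000 0.0000 0.0000
    outer loop
      vertex 8.112 3.151 0.000
      vertex 8.112 20.108 0.000
      vertex 8.112 20.108 16.362
    endloop
  endfacet
  facet normal 1.0000 0.0000 0.0000
    outer loop
      vertex 8.112 3.151 0.000
      vertex 8.112 20.108 16.362
      vertex 8.112 3.151 16.362
    endloop
  endfacet
  facet normal 0.0000 1.0000 0.0000
    outer loop
      vertex 8.112 20.108 0.000
      vertex 0.000 20.108 0.000
      vertex 0.000 20.108 16.362
    endloop
  endfacet
  facet normal 0.0000 1.0000 0.0000
    outer loop
      vertex 8.112 20.108 0.000
      vertex 0.000 20.108 16.362
      vertex 8.112 20.108 16.362
    endloop
  endfacet
  facet normal -1.0000 0.0000 0.0000
    outer loop
      vertex 0.000 20.108 0.000
      vertex 0.000 0.000 0.000
      vertex 0.000 0.000 16.362
    endloop
  endfacet
  facet normal -1.0000 0.0000 0.0000
    outer loop
      vertex 0.000 20.108 0.000
      vertex 0.000 0.000 16.362
      vertex 0.000 20.108 16.362
    endloop
  endfacet
endsolid part

The G0 Z moves step by Δz≈2.727 mm. Every layer's G1 loop is the same polygon, so the solid is a straight extrusion of it from z=0 to z≈16.4. Closing with flat bottom and top caps and triangulating gives 20 facets — an L-shaped prism: outer 30 × 20.1 mm, arm thicknesses ≈ 3.15 mm (horizontal) and 8.11 mm (vertical), extruded 16.4 mm in z.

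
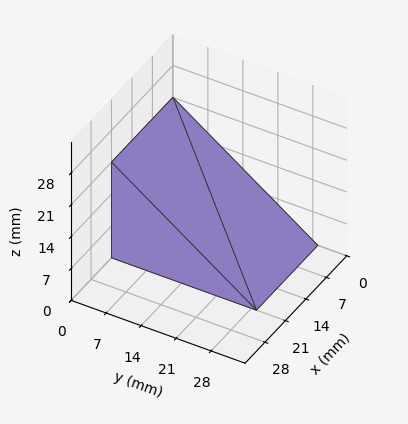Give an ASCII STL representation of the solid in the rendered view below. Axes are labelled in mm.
Reading the render: the shape is a wedge (ramp): 21 × 29 mm base, rising to 21 mm along the y=0 edge and sloping linearly to z=0 at y=29 (dimensions read to the nearest mm from the axis ticks). For the STL, each face is triangulated and given an outward normal.

solid part
  facet normal 0.0000 0.0000 -1.0000
    outer loop
      vertex 21.00 29.00 0.00
      vertex 21.00 0.00 0.00
      vertex 0.00 0.00 0.00
    endloop
  endfacet
  facet normal 0.0000 0.0000 -1.0000
    outer loop
      vertex 0.00 29.00 0.00
      vertex 21.00 29.00 0.00
      vertex 0.00 0.00 0.00
    endloop
  endfacet
  facet normal 0.0000 -1.0000 0.0000
    outer loop
      vertex 0.00 0.00 0.00
      vertex 21.00 0.00 0.00
      vertex 21.00 0.00 21.00
    endloop
  endfacet
  facet normal 0.0000 -1.0000 0.0000
    outer loop
      vertex 0.00 0.00 0.00
      vertex 21.00 0.00 21.00
      vertex 0.00 0.00 21.00
    endloop
  endfacet
  facet normal 0.0000 0.5865 0.8099
    outer loop
      vertex 0.00 0.00 21.00
      vertex 21.00 0.00 21.00
      vertex 21.00 29.00 0.00
    endloop
  endfacet
  facet normal 0.0000 0.5865 0.8099
    outer loop
      vertex 0.00 0.00 21.00
      vertex 21.00 29.00 0.00
      vertex 0.00 29.00 0.00
    endloop
  endfacet
  facet normal -1.0000 0.0000 0.0000
    outer loop
      vertex 0.00 0.00 21.00
      vertex 0.00 29.00 0.00
      vertex 0.00 0.00 0.00
    endloop
  endfacet
  facet normal 1.0000 0.0000 0.0000
    outer loop
      vertex 21.00 0.00 0.00
      vertex 21.00 29.00 0.00
      vertex 21.00 0.00 21.00
    endloop
  endfacet
endsolid part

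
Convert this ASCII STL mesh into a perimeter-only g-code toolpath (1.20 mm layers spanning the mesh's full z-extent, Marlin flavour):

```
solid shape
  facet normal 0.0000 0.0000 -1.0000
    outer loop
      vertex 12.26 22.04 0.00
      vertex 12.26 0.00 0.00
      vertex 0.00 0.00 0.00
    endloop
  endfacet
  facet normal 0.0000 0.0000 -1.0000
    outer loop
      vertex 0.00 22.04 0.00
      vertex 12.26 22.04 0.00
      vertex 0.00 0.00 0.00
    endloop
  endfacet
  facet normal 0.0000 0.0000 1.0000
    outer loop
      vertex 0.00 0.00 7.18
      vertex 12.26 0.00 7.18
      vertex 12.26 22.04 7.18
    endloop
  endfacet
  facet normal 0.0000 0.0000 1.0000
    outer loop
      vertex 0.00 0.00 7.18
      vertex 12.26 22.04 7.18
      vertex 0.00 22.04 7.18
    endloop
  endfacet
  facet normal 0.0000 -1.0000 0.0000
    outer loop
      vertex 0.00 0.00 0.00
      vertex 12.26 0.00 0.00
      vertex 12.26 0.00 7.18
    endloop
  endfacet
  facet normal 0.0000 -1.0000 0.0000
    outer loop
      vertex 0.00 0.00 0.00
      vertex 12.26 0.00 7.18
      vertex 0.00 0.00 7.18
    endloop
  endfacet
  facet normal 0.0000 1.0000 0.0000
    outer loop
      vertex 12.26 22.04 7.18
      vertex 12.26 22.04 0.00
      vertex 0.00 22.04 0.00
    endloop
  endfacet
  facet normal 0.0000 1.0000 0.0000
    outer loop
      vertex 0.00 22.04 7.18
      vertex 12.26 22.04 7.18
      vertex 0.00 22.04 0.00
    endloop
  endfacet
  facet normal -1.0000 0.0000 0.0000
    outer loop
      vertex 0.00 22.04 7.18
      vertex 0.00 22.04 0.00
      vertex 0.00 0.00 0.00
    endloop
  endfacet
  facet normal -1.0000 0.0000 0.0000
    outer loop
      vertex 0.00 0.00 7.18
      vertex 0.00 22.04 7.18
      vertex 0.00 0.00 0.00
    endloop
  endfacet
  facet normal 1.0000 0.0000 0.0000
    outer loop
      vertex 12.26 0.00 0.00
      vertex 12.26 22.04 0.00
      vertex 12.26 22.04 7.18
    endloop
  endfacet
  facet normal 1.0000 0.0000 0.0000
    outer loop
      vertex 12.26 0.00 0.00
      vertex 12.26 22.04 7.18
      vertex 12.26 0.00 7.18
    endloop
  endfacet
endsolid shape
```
; perimeter-only toolpath
G21 ; units = mm
G90 ; absolute positioning
G28 ; home
; layer 1
G0 Z1.20
G0 X0.00 Y0.00
G1 X12.26 Y0.00
G1 X12.26 Y22.04
G1 X0.00 Y22.04
G1 X0.00 Y0.00
; layer 2
G0 Z2.39
G0 X0.00 Y0.00
G1 X12.26 Y0.00
G1 X12.26 Y22.04
G1 X0.00 Y22.04
G1 X0.00 Y0.00
; layer 3
G0 Z3.59
G0 X0.00 Y0.00
G1 X12.26 Y0.00
G1 X12.26 Y22.04
G1 X0.00 Y22.04
G1 X0.00 Y0.00
; layer 4
G0 Z4.79
G0 X0.00 Y0.00
G1 X12.26 Y0.00
G1 X12.26 Y22.04
G1 X0.00 Y22.04
G1 X0.00 Y0.00
; layer 5
G0 Z5.98
G0 X0.00 Y0.00
G1 X12.26 Y0.00
G1 X12.26 Y22.04
G1 X0.00 Y22.04
G1 X0.00 Y0.00
; layer 6
G0 Z7.18
G0 X0.00 Y0.00
G1 X12.26 Y0.00
G1 X12.26 Y22.04
G1 X0.00 Y22.04
G1 X0.00 Y0.00
M2 ; end

The solid is a rectangular box, roughly 12.3 × 22 mm footprint and 7.18 mm tall. Slicing at Δz = 1.20 mm — 6 equal slices spanning the solid's height, so layer i sits at z = i·h/6 — gives 6 non-empty perimeters. Each is a 4-segment closed polygon; G0 lifts to the layer z and rapids to the start vertex, then G1 traces the edges.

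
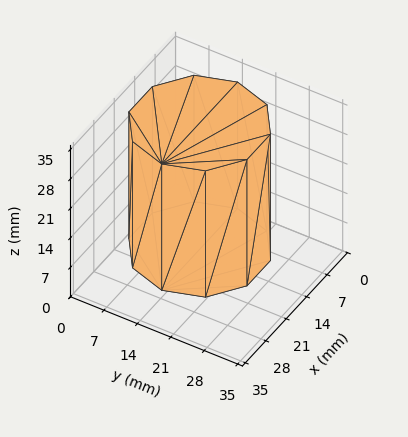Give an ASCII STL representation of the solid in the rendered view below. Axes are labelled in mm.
Reading the render: the shape is a regular 10-sided prism (a cylinder approximated with 10 flat sides), circumscribed radius ≈ 13 mm, height ≈ 30 mm (dimensions read to the nearest mm from the axis ticks). For the STL, each face is triangulated and given an outward normal.

solid part
  facet normal 0.0000 0.0000 -1.0000
    outer loop
      vertex 17.017 25.364 0.000
      vertex 23.517 20.641 0.000
      vertex 26.000 13.000 0.000
    endloop
  endfacet
  facet normal 0.0000 0.0000 -1.0000
    outer loop
      vertex 8.983 25.364 0.000
      vertex 17.017 25.364 0.000
      vertex 26.000 13.000 0.000
    endloop
  endfacet
  facet normal 0.0000 0.0000 -1.0000
    outer loop
      vertex 2.483 20.641 0.000
      vertex 8.983 25.364 0.000
      vertex 26.000 13.000 0.000
    endloop
  endfacet
  facet normal 0.0000 0.0000 -1.0000
    outer loop
      vertex 0.000 13.000 0.000
      vertex 2.483 20.641 0.000
      vertex 26.000 13.000 0.000
    endloop
  endfacet
  facet normal 0.0000 0.0000 -1.0000
    outer loop
      vertex 2.483 5.359 0.000
      vertex 0.000 13.000 0.000
      vertex 26.000 13.000 0.000
    endloop
  endfacet
  facet normal 0.0000 0.0000 -1.0000
    outer loop
      vertex 8.983 0.636 0.000
      vertex 2.483 5.359 0.000
      vertex 26.000 13.000 0.000
    endloop
  endfacet
  facet normal 0.0000 0.0000 -1.0000
    outer loop
      vertex 17.017 0.636 0.000
      vertex 8.983 0.636 0.000
      vertex 26.000 13.000 0.000
    endloop
  endfacet
  facet normal 0.0000 0.0000 -1.0000
    outer loop
      vertex 23.517 5.359 0.000
      vertex 17.017 0.636 0.000
      vertex 26.000 13.000 0.000
    endloop
  endfacet
  facet normal 0.0000 0.0000 1.0000
    outer loop
      vertex 26.000 13.000 30.000
      vertex 23.517 20.641 30.000
      vertex 17.017 25.364 30.000
    endloop
  endfacet
  facet normal 0.0000 0.0000 1.0000
    outer loop
      vertex 26.000 13.000 30.000
      vertex 17.017 25.364 30.000
      vertex 8.983 25.364 30.000
    endloop
  endfacet
  facet normal 0.0000 0.0000 1.0000
    outer loop
      vertex 26.000 13.000 30.000
      vertex 8.983 25.364 30.000
      vertex 2.483 20.641 30.000
    endloop
  endfacet
  facet normal 0.0000 0.0000 1.0000
    outer loop
      vertex 26.000 13.000 30.000
      vertex 2.483 20.641 30.000
      vertex 0.000 13.000 30.000
    endloop
  endfacet
  facet normal 0.0000 0.0000 1.0000
    outer loop
      vertex 26.000 13.000 30.000
      vertex 0.000 13.000 30.000
      vertex 2.483 5.359 30.000
    endloop
  endfacet
  facet normal 0.0000 0.0000 1.0000
    outer loop
      vertex 26.000 13.000 30.000
      vertex 2.483 5.359 30.000
      vertex 8.983 0.636 30.000
    endloop
  endfacet
  facet normal 0.0000 0.0000 1.0000
    outer loop
      vertex 26.000 13.000 30.000
      vertex 8.983 0.636 30.000
      vertex 17.017 0.636 30.000
    endloop
  endfacet
  facet normal 0.0000 0.0000 1.0000
    outer loop
      vertex 26.000 13.000 30.000
      vertex 17.017 0.636 30.000
      vertex 23.517 5.359 30.000
    endloop
  endfacet
  facet normal 0.9510 0.3090 0.0000
    outer loop
      vertex 26.000 13.000 0.000
      vertex 23.517 20.641 0.000
      vertex 23.517 20.641 30.000
    endloop
  endfacet
  facet normal 0.9510 0.3090 0.0000
    outer loop
      vertex 26.000 13.000 0.000
      vertex 23.517 20.641 30.000
      vertex 26.000 13.000 30.000
    endloop
  endfacet
  facet normal 0.5878 0.8090 0.0000
    outer loop
      vertex 23.517 20.641 0.000
      vertex 17.017 25.364 0.000
      vertex 17.017 25.364 30.000
    endloop
  endfacet
  facet normal 0.5878 0.8090 0.0000
    outer loop
      vertex 23.517 20.641 0.000
      vertex 17.017 25.364 30.000
      vertex 23.517 20.641 30.000
    endloop
  endfacet
  facet normal 0.0000 1.0000 0.0000
    outer loop
      vertex 17.017 25.364 0.000
      vertex 8.983 25.364 0.000
      vertex 8.983 25.364 30.000
    endloop
  endfacet
  facet normal 0.0000 1.0000 0.0000
    outer loop
      vertex 17.017 25.364 0.000
      vertex 8.983 25.364 30.000
      vertex 17.017 25.364 30.000
    endloop
  endfacet
  facet normal -0.5878 0.8090 0.0000
    outer loop
      vertex 8.983 25.364 0.000
      vertex 2.483 20.641 0.000
      vertex 2.483 20.641 30.000
    endloop
  endfacet
  facet normal -0.5878 0.8090 0.0000
    outer loop
      vertex 8.983 25.364 0.000
      vertex 2.483 20.641 30.000
      vertex 8.983 25.364 30.000
    endloop
  endfacet
  facet normal -0.9510 0.3090 0.0000
    outer loop
      vertex 2.483 20.641 0.000
      vertex 0.000 13.000 0.000
      vertex 0.000 13.000 30.000
    endloop
  endfacet
  facet normal -0.9510 0.3090 0.0000
    outer loop
      vertex 2.483 20.641 0.000
      vertex 0.000 13.000 30.000
      vertex 2.483 20.641 30.000
    endloop
  endfacet
  facet normal -0.9510 -0.3090 0.0000
    outer loop
      vertex 0.000 13.000 0.000
      vertex 2.483 5.359 0.000
      vertex 2.483 5.359 30.000
    endloop
  endfacet
  facet normal -0.9510 -0.3090 0.0000
    outer loop
      vertex 0.000 13.000 0.000
      vertex 2.483 5.359 30.000
      vertex 0.000 13.000 30.000
    endloop
  endfacet
  facet normal -0.5878 -0.8090 0.0000
    outer loop
      vertex 2.483 5.359 0.000
      vertex 8.983 0.636 0.000
      vertex 8.983 0.636 30.000
    endloop
  endfacet
  facet normal -0.5878 -0.8090 0.0000
    outer loop
      vertex 2.483 5.359 0.000
      vertex 8.983 0.636 30.000
      vertex 2.483 5.359 30.000
    endloop
  endfacet
  facet normal 0.0000 -1.0000 0.0000
    outer loop
      vertex 8.983 0.636 0.000
      vertex 17.017 0.636 0.000
      vertex 17.017 0.636 30.000
    endloop
  endfacet
  facet normal 0.0000 -1.0000 0.0000
    outer loop
      vertex 8.983 0.636 0.000
      vertex 17.017 0.636 30.000
      vertex 8.983 0.636 30.000
    endloop
  endfacet
  facet normal 0.5878 -0.8090 0.0000
    outer loop
      vertex 17.017 0.636 0.000
      vertex 23.517 5.359 0.000
      vertex 23.517 5.359 30.000
    endloop
  endfacet
  facet normal 0.5878 -0.8090 0.0000
    outer loop
      vertex 17.017 0.636 0.000
      vertex 23.517 5.359 30.000
      vertex 17.017 0.636 30.000
    endloop
  endfacet
  facet normal 0.9510 -0.3090 0.0000
    outer loop
      vertex 23.517 5.359 0.000
      vertex 26.000 13.000 0.000
      vertex 26.000 13.000 30.000
    endloop
  endfacet
  facet normal 0.9510 -0.3090 0.0000
    outer loop
      vertex 23.517 5.359 0.000
      vertex 26.000 13.000 30.000
      vertex 23.517 5.359 30.000
    endloop
  endfacet
endsolid part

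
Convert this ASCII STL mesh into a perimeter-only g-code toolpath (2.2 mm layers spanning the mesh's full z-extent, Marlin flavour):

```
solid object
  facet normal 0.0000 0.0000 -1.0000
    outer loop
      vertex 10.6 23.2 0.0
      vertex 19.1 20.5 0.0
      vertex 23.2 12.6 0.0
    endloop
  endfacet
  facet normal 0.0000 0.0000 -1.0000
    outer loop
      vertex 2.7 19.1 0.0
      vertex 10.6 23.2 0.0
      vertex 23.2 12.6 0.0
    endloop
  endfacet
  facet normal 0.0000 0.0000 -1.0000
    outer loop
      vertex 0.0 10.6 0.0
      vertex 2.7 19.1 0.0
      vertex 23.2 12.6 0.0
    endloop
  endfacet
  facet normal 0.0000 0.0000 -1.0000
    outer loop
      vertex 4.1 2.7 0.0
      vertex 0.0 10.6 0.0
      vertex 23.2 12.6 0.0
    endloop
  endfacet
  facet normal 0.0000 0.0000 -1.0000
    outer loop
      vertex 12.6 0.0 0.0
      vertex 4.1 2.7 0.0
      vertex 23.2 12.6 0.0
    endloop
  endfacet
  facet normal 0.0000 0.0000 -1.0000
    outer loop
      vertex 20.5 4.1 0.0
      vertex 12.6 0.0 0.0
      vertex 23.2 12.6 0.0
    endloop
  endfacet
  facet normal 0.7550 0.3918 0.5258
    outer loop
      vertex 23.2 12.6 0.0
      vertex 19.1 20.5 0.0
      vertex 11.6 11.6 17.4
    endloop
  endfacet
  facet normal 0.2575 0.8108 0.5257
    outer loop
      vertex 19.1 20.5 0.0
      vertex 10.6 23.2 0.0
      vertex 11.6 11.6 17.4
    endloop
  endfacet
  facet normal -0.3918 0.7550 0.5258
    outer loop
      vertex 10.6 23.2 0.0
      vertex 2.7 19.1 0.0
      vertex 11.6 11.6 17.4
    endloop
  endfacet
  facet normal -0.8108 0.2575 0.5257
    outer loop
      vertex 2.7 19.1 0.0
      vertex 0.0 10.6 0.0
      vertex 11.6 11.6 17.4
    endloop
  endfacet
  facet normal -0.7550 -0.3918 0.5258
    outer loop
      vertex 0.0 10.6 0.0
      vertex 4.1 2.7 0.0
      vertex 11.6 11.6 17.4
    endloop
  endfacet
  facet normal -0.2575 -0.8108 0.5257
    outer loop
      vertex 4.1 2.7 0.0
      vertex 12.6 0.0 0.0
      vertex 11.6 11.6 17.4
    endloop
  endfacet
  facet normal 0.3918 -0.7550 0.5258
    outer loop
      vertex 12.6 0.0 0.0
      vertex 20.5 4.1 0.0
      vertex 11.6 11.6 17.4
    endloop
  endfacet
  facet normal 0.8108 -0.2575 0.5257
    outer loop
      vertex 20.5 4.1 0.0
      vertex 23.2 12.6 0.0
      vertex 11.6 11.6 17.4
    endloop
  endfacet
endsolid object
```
; perimeter-only toolpath
G21 ; units = mm
G90 ; absolute positioning
G28 ; home
; layer 1
G0 Z2.2
G0 X21.8 Y12.5
G1 X18.2 Y19.4
G1 X10.7 Y21.8
G1 X3.8 Y18.2
G1 X1.4 Y10.7
G1 X5.0 Y3.8
G1 X12.5 Y1.4
G1 X19.4 Y5.0
G1 X21.8 Y12.5
; layer 2
G0 Z4.3
G0 X20.3 Y12.3
G1 X17.2 Y18.3
G1 X10.8 Y20.3
G1 X4.9 Y17.2
G1 X2.9 Y10.8
G1 X6.0 Y4.9
G1 X12.3 Y2.9
G1 X18.3 Y6.0
G1 X20.3 Y12.3
; layer 3
G0 Z6.5
G0 X18.9 Y12.2
G1 X16.3 Y17.2
G1 X11.0 Y18.9
G1 X6.0 Y16.3
G1 X4.3 Y11.0
G1 X6.9 Y6.0
G1 X12.2 Y4.3
G1 X17.2 Y6.9
G1 X18.9 Y12.2
; layer 4
G0 Z8.7
G0 X17.4 Y12.1
G1 X15.4 Y16.1
G1 X11.1 Y17.4
G1 X7.2 Y15.4
G1 X5.8 Y11.1
G1 X7.8 Y7.2
G1 X12.1 Y5.8
G1 X16.1 Y7.8
G1 X17.4 Y12.1
; layer 5
G0 Z10.9
G0 X15.9 Y12.0
G1 X14.4 Y14.9
G1 X11.2 Y15.9
G1 X8.3 Y14.4
G1 X7.2 Y11.2
G1 X8.8 Y8.3
G1 X12.0 Y7.2
G1 X14.9 Y8.8
G1 X15.9 Y12.0
; layer 6
G0 Z13.0
G0 X14.5 Y11.8
G1 X13.5 Y13.8
G1 X11.3 Y14.5
G1 X9.4 Y13.5
G1 X8.7 Y11.3
G1 X9.7 Y9.4
G1 X11.8 Y8.7
G1 X13.8 Y9.7
G1 X14.5 Y11.8
; layer 7
G0 Z15.2
G0 X13.1 Y11.7
G1 X12.5 Y12.7
G1 X11.5 Y13.1
G1 X10.5 Y12.5
G1 X10.2 Y11.5
G1 X10.7 Y10.5
G1 X11.7 Y10.2
G1 X12.7 Y10.7
G1 X13.1 Y11.7
M2 ; end

The solid is a regular 8-sided pyramid, base circumscribed radius ≈ 11.6 mm, apex at z ≈ 17.4 mm. Slicing at Δz = 2.2 mm — 8 equal slices spanning the solid's height, so layer i sits at z = i·h/8 — gives 7 non-empty perimeters. Each is a 8-segment closed polygon; G0 lifts to the layer z and rapids to the start vertex, then G1 traces the edges. The cross-section shrinks linearly with z (the slice at the apex is degenerate and omitted).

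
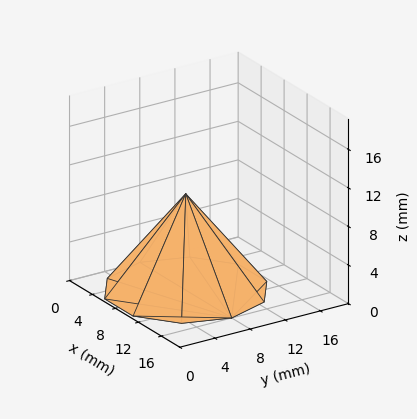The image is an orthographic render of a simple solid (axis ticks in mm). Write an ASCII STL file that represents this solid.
Reading the render: the shape is a regular 10-sided pyramid, base circumscribed radius ≈ 8 mm, apex at z ≈ 10 mm (dimensions read to the nearest mm from the axis ticks). For the STL, each face is triangulated and given an outward normal.

solid part
  facet normal 0.0000 0.0000 -1.0000
    outer loop
      vertex 10.47 15.61 0.00
      vertex 14.47 12.70 0.00
      vertex 16.00 8.00 0.00
    endloop
  endfacet
  facet normal 0.0000 0.0000 -1.0000
    outer loop
      vertex 5.53 15.61 0.00
      vertex 10.47 15.61 0.00
      vertex 16.00 8.00 0.00
    endloop
  endfacet
  facet normal 0.0000 0.0000 -1.0000
    outer loop
      vertex 1.53 12.70 0.00
      vertex 5.53 15.61 0.00
      vertex 16.00 8.00 0.00
    endloop
  endfacet
  facet normal 0.0000 0.0000 -1.0000
    outer loop
      vertex 0.00 8.00 0.00
      vertex 1.53 12.70 0.00
      vertex 16.00 8.00 0.00
    endloop
  endfacet
  facet normal 0.0000 0.0000 -1.0000
    outer loop
      vertex 1.53 3.30 0.00
      vertex 0.00 8.00 0.00
      vertex 16.00 8.00 0.00
    endloop
  endfacet
  facet normal 0.0000 0.0000 -1.0000
    outer loop
      vertex 5.53 0.39 0.00
      vertex 1.53 3.30 0.00
      vertex 16.00 8.00 0.00
    endloop
  endfacet
  facet normal 0.0000 0.0000 -1.0000
    outer loop
      vertex 10.47 0.39 0.00
      vertex 5.53 0.39 0.00
      vertex 16.00 8.00 0.00
    endloop
  endfacet
  facet normal 0.0000 0.0000 -1.0000
    outer loop
      vertex 14.47 3.30 0.00
      vertex 10.47 0.39 0.00
      vertex 16.00 8.00 0.00
    endloop
  endfacet
  facet normal 0.7568 0.2464 0.6054
    outer loop
      vertex 16.00 8.00 0.00
      vertex 14.47 12.70 0.00
      vertex 8.00 8.00 10.00
    endloop
  endfacet
  facet normal 0.4682 0.6436 0.6054
    outer loop
      vertex 14.47 12.70 0.00
      vertex 10.47 15.61 0.00
      vertex 8.00 8.00 10.00
    endloop
  endfacet
  facet normal 0.0000 0.7958 0.6056
    outer loop
      vertex 10.47 15.61 0.00
      vertex 5.53 15.61 0.00
      vertex 8.00 8.00 10.00
    endloop
  endfacet
  facet normal -0.4682 0.6436 0.6054
    outer loop
      vertex 5.53 15.61 0.00
      vertex 1.53 12.70 0.00
      vertex 8.00 8.00 10.00
    endloop
  endfacet
  facet normal -0.7568 0.2464 0.6054
    outer loop
      vertex 1.53 12.70 0.00
      vertex 0.00 8.00 0.00
      vertex 8.00 8.00 10.00
    endloop
  endfacet
  facet normal -0.7568 -0.2464 0.6054
    outer loop
      vertex 0.00 8.00 0.00
      vertex 1.53 3.30 0.00
      vertex 8.00 8.00 10.00
    endloop
  endfacet
  facet normal -0.4682 -0.6436 0.6054
    outer loop
      vertex 1.53 3.30 0.00
      vertex 5.53 0.39 0.00
      vertex 8.00 8.00 10.00
    endloop
  endfacet
  facet normal 0.0000 -0.7958 0.6056
    outer loop
      vertex 5.53 0.39 0.00
      vertex 10.47 0.39 0.00
      vertex 8.00 8.00 10.00
    endloop
  endfacet
  facet normal 0.4682 -0.6436 0.6054
    outer loop
      vertex 10.47 0.39 0.00
      vertex 14.47 3.30 0.00
      vertex 8.00 8.00 10.00
    endloop
  endfacet
  facet normal 0.7568 -0.2464 0.6054
    outer loop
      vertex 14.47 3.30 0.00
      vertex 16.00 8.00 0.00
      vertex 8.00 8.00 10.00
    endloop
  endfacet
endsolid part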